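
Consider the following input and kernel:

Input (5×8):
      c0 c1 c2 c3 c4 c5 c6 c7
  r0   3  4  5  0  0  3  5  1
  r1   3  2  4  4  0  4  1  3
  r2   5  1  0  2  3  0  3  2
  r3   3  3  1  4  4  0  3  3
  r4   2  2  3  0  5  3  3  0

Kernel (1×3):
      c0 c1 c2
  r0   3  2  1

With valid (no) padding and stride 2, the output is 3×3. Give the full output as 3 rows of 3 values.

22 15 11
17 7 12
13 14 24

Output[0,0]: The receptive field on the input at this output position is [3 4 5]. Elementwise product with the kernel and sum: 3·3 + 4·2 + 5·1.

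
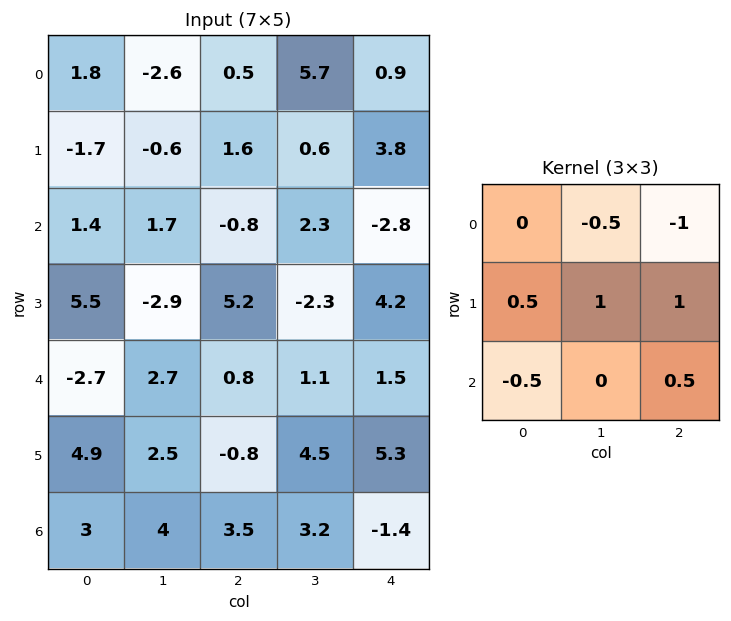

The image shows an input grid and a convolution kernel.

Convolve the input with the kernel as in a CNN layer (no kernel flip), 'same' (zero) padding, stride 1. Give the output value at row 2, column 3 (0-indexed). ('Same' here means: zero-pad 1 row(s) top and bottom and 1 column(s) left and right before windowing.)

The receptive field on the zero-padded input at this output position is [1.6 0.6 3.8 / -0.8 2.3 -2.8 / 5.2 -2.3 4.2]. Elementwise product with the kernel and sum: 0.6·-0.5 + 3.8·-1 + -0.8·0.5 + 2.3·1 + -2.8·1 + 5.2·-0.5 + 4.2·0.5.

-5.5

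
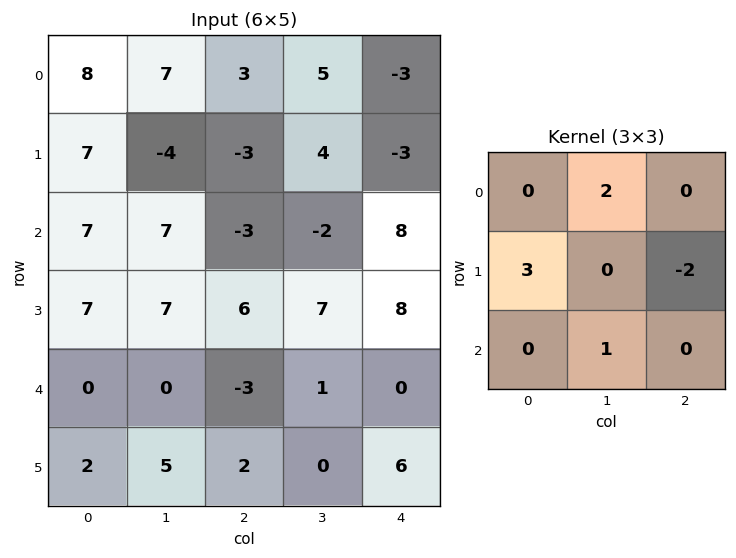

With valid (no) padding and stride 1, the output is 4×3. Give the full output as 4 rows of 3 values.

Output[0,0]: The receptive field on the input at this output position is [8 7 3 / 7 -4 -3 / 7 7 -3]. Elementwise product with the kernel and sum: 7·2 + 7·3 + -3·-2 + 7·1.

48 -17 5
26 25 -10
23 -2 -1
25 12 5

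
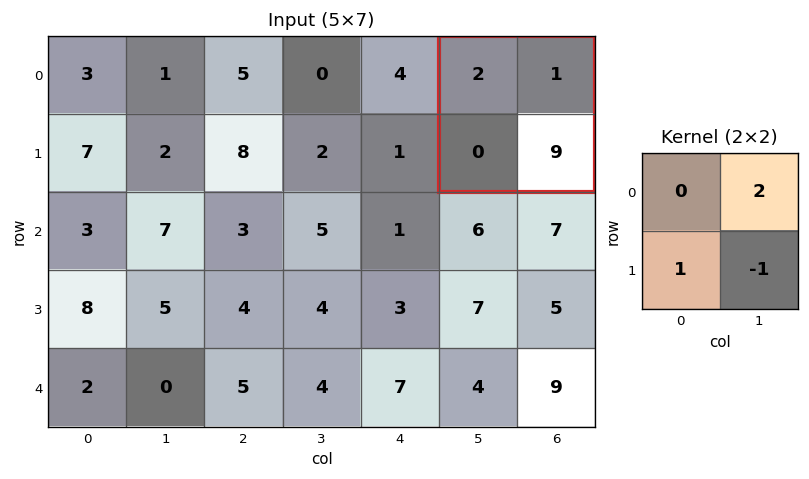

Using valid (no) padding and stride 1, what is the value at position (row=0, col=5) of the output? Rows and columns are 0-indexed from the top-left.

The receptive field on the input at this output position is [2 1 / 0 9]. Elementwise product with the kernel and sum: 1·2 + 0·1 + 9·-1.

-7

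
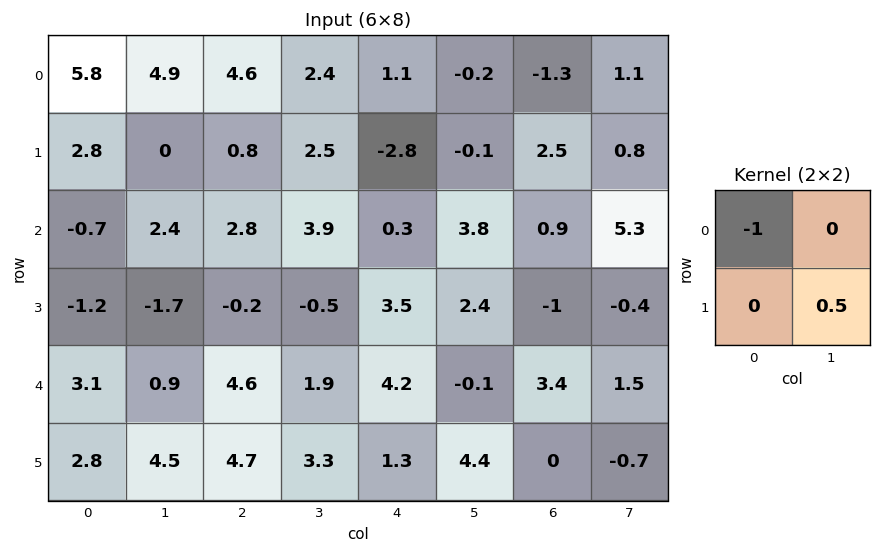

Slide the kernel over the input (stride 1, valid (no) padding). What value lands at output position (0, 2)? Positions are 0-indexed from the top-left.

-3.35

The receptive field on the input at this output position is [4.6 2.4 / 0.8 2.5]. Elementwise product with the kernel and sum: 4.6·-1 + 2.5·0.5.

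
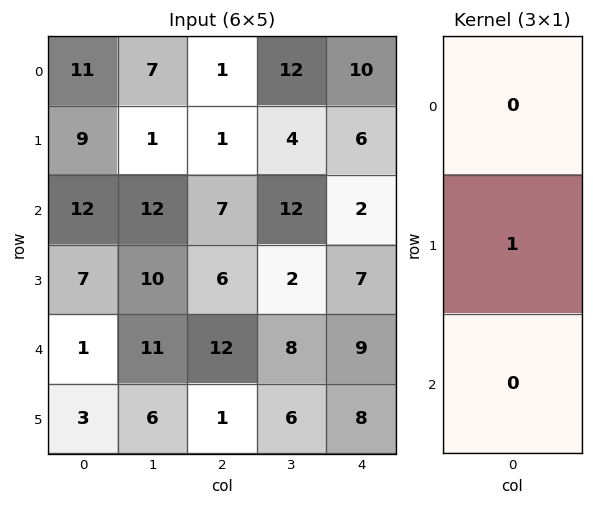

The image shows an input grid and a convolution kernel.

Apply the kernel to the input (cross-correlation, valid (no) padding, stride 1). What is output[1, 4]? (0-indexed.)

The receptive field on the input at this output position is [6 / 2 / 7]. Elementwise product with the kernel and sum: 2·1.

2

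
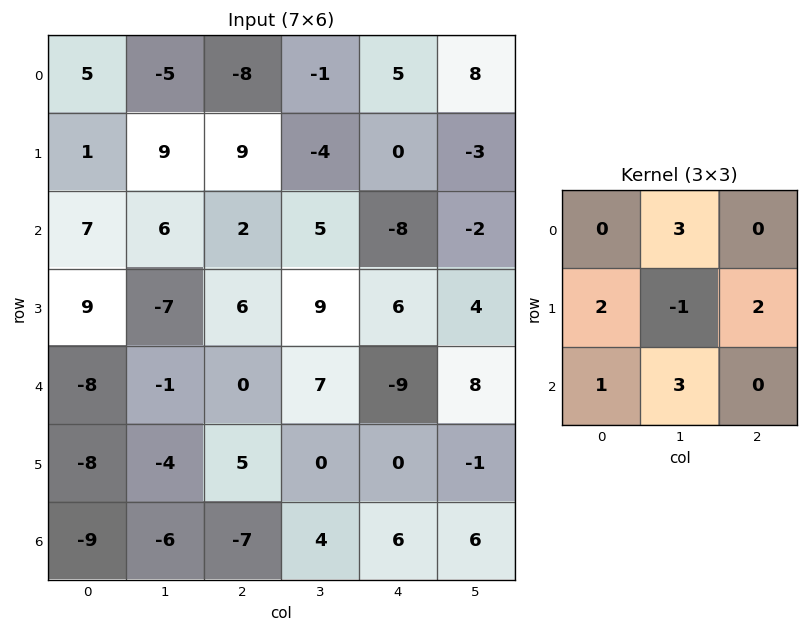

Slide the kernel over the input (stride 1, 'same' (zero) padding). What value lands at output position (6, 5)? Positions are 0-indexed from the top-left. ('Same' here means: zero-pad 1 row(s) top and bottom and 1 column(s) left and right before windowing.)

3

The receptive field on the zero-padded input at this output position is [0 -1 0 / 6 6 0 / 0 0 0]. Elementwise product with the kernel and sum: -1·3 + 6·2 + 6·-1 + 0·2 + 0·1 + 0·3.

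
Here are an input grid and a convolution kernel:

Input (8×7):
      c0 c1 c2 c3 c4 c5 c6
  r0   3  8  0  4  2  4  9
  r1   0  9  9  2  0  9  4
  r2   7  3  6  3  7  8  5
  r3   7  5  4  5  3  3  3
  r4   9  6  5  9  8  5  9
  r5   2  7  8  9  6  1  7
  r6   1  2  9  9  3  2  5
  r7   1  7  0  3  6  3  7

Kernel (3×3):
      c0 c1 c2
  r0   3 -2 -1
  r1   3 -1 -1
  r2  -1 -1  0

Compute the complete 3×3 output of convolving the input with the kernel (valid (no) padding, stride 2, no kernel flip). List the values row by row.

Output[0,0]: The receptive field on the input at this output position is [3 8 0 / 0 9 9 / 7 3 6]. Elementwise product with the kernel and sum: 3·3 + 8·-2 + 0·-1 + 0·3 + 9·-1 + 9·-1 + 7·-1 + 3·-1.

-35 6 -39
6 -5 -10
-2 -20 10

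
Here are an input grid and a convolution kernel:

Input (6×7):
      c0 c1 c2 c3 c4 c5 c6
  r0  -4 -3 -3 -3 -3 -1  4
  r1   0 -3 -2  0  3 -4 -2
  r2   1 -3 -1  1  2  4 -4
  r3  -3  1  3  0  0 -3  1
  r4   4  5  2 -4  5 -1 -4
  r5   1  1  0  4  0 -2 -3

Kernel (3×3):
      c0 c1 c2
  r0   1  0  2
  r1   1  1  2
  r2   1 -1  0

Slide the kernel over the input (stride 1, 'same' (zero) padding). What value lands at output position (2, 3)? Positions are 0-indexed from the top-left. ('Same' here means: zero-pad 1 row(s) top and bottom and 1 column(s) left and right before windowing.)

11

The receptive field on the zero-padded input at this output position is [-2 0 3 / -1 1 2 / 3 0 0]. Elementwise product with the kernel and sum: -2·1 + 3·2 + -1·1 + 1·1 + 2·2 + 3·1 + 0·-1.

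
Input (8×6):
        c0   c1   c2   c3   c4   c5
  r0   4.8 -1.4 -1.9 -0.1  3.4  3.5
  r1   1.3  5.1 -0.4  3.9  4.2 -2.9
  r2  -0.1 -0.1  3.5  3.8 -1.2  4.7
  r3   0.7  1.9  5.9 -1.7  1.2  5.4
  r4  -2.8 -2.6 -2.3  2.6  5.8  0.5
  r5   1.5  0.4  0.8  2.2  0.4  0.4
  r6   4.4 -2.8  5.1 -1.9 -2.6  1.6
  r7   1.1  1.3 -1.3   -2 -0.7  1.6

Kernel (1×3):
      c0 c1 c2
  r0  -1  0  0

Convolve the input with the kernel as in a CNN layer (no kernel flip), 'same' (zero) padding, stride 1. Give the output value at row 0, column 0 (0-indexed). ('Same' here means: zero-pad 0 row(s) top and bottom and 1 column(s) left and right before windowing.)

The receptive field on the zero-padded input at this output position is [0 4.8 -1.4]. Elementwise product with the kernel and sum: 0·-1.

0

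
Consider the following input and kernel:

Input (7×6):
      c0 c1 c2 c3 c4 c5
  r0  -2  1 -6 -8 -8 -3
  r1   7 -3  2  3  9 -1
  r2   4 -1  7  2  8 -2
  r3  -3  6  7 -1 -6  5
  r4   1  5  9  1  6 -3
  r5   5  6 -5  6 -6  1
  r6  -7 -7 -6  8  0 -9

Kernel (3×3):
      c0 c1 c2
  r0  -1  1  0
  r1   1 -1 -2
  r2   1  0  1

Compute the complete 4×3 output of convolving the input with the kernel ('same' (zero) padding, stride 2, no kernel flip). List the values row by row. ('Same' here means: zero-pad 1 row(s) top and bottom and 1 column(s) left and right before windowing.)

Output[0,0]: The receptive field on the zero-padded input at this output position is [0 0 0 / 0 -2 1 / 0 7 -3]. Elementwise product with the kernel and sum: 0·-1 + 0·1 + 0·1 + -2·-1 + 1·-2 + 0·1 + -3·1.
Output[0,1]: The receptive field on the zero-padded input at this output position is [0 0 0 / 1 -6 -8 / -3 2 3]. Elementwise product with the kernel and sum: 0·-1 + 0·1 + 1·1 + -6·-1 + -8·-2 + -3·1 + 3·1.

-3 23 8
11 -2 8
-8 7 3
26 -28 14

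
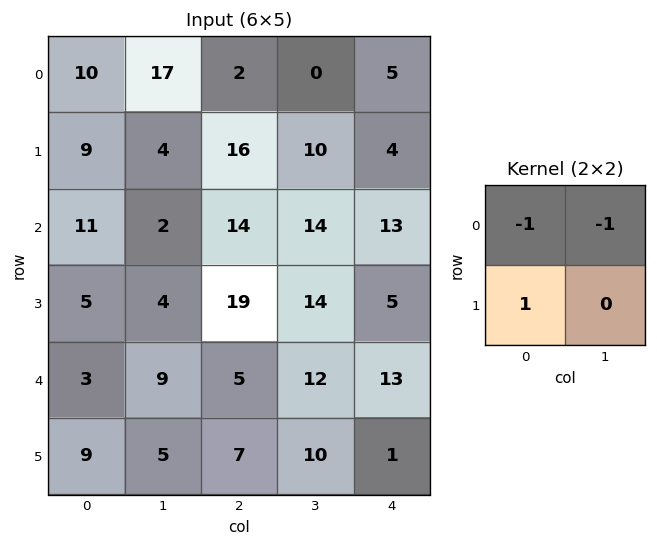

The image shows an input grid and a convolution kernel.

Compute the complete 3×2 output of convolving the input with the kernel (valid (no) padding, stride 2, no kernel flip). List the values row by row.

-18 14
-8 -9
-3 -10

Output[0,0]: The receptive field on the input at this output position is [10 17 / 9 4]. Elementwise product with the kernel and sum: 10·-1 + 17·-1 + 9·1.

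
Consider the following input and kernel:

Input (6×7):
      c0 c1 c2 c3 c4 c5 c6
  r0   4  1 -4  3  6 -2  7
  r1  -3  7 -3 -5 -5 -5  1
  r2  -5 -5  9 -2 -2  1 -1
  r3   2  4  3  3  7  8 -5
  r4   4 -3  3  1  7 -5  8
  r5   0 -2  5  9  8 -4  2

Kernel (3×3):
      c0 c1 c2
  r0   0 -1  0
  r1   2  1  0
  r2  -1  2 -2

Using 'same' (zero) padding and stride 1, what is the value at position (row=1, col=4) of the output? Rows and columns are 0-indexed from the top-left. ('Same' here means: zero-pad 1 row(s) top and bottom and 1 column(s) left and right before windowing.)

-25

The receptive field on the zero-padded input at this output position is [3 6 -2 / -5 -5 -5 / -2 -2 1]. Elementwise product with the kernel and sum: 6·-1 + -5·2 + -5·1 + -2·-1 + -2·2 + 1·-2.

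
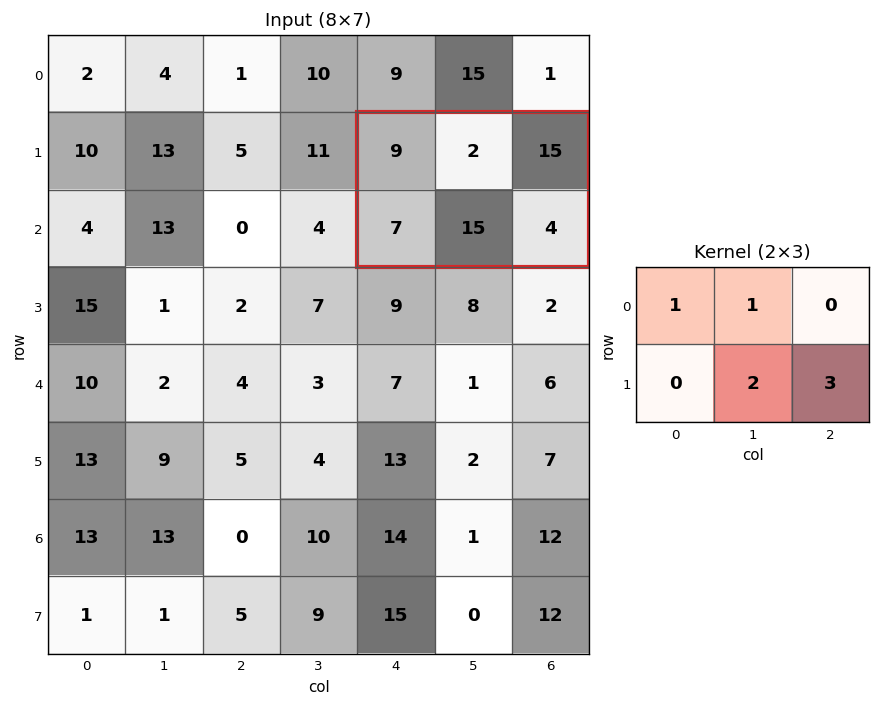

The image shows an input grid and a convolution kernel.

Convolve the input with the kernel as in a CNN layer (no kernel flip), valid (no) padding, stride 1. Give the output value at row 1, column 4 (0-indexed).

The receptive field on the input at this output position is [9 2 15 / 7 15 4]. Elementwise product with the kernel and sum: 9·1 + 2·1 + 15·2 + 4·3.

53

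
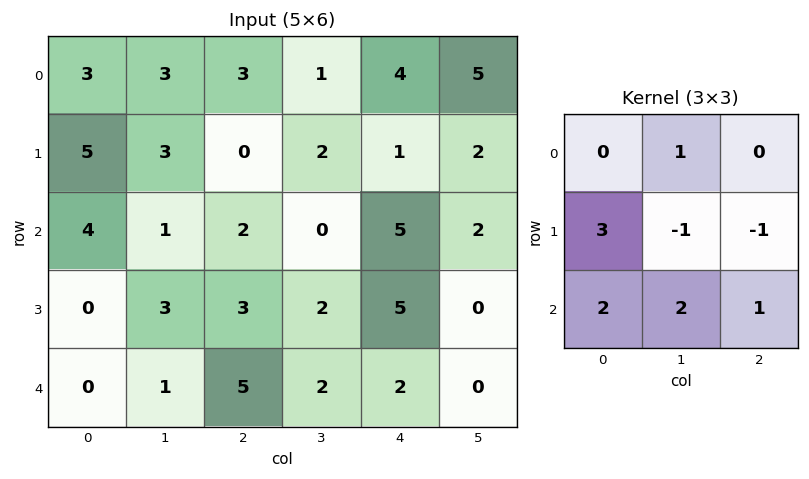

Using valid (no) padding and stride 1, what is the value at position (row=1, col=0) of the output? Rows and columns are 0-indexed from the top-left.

21

The receptive field on the input at this output position is [5 3 0 / 4 1 2 / 0 3 3]. Elementwise product with the kernel and sum: 3·1 + 4·3 + 1·-1 + 2·-1 + 0·2 + 3·2 + 3·1.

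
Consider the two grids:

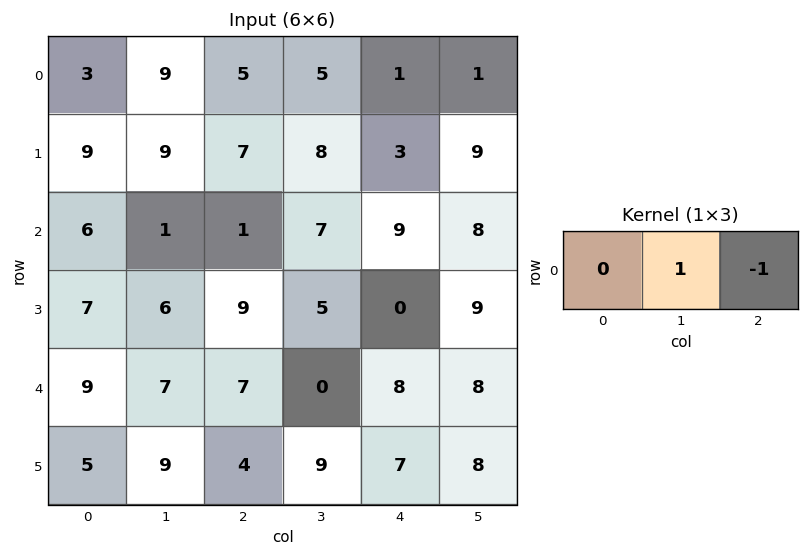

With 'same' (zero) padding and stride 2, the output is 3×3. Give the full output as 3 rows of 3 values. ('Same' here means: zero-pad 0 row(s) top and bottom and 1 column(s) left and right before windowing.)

-6 0 0
5 -6 1
2 7 0

Output[0,0]: The receptive field on the zero-padded input at this output position is [0 3 9]. Elementwise product with the kernel and sum: 3·1 + 9·-1.
Output[0,1]: The receptive field on the zero-padded input at this output position is [9 5 5]. Elementwise product with the kernel and sum: 5·1 + 5·-1.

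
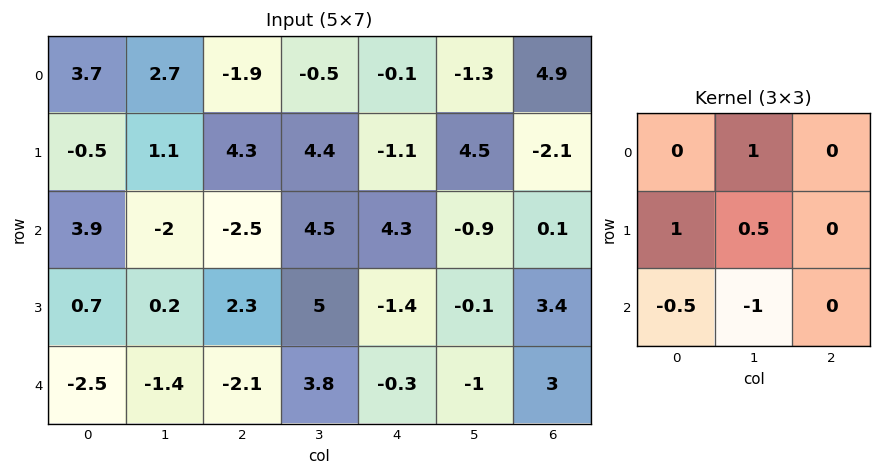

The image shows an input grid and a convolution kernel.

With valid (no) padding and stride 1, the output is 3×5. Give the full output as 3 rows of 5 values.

Output[0,0]: The receptive field on the input at this output position is [3.7 2.7 -1.9 / -0.5 1.1 4.3 / 3.9 -2 -2.5]. Elementwise product with the kernel and sum: 2.7·1 + -0.5·1 + 1.1·0.5 + 3.9·-0.5 + -2·-1.

2.8 4.85 2.75 -2.8 -1.4
3.45 -1.35 -2 4.45 9.15
1.45 1.65 6.55 7 -1.2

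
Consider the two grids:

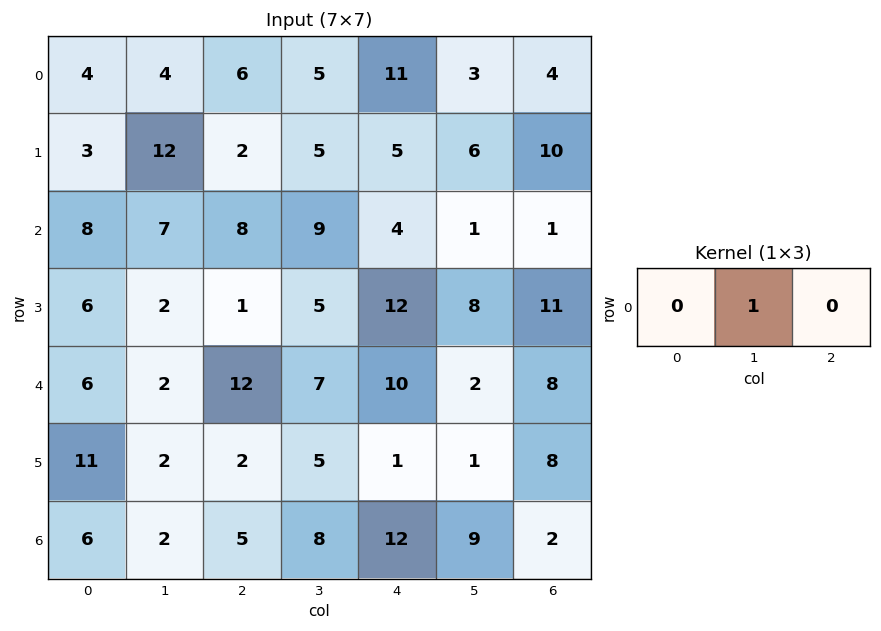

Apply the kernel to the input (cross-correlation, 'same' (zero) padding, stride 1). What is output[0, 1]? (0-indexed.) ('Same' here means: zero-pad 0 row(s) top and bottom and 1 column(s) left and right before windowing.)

4

The receptive field on the zero-padded input at this output position is [4 4 6]. Elementwise product with the kernel and sum: 4·1.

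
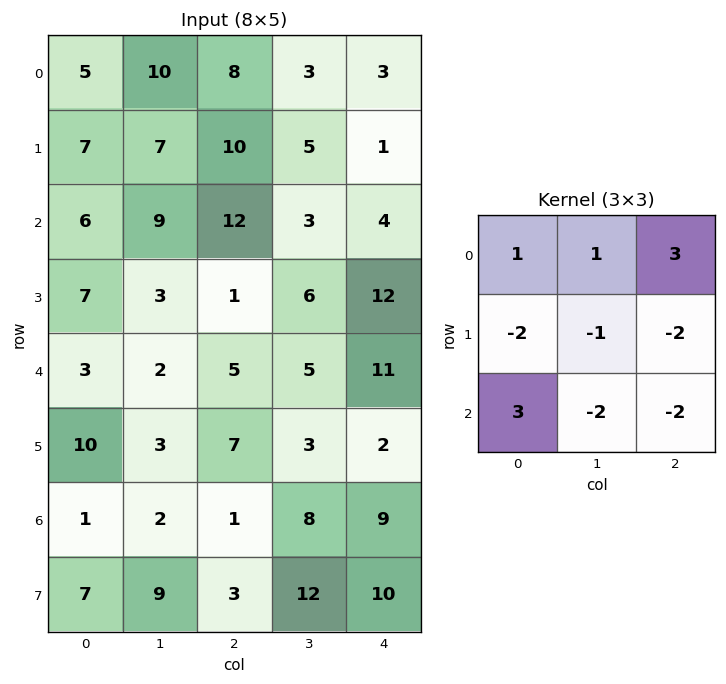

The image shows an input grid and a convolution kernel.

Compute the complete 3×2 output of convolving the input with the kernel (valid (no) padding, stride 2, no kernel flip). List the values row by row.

Output[0,0]: The receptive field on the input at this output position is [5 10 8 / 7 7 10 / 6 9 12]. Elementwise product with the kernel and sum: 5·1 + 10·1 + 8·3 + 7·-2 + 7·-1 + 10·-2 + 6·3 + 9·-2 + 12·-2.
Output[0,1]: The receptive field on the input at this output position is [8 3 3 / 10 5 1 / 12 3 4]. Elementwise product with the kernel and sum: 8·1 + 3·1 + 3·3 + 10·-2 + 5·-1 + 1·-2 + 12·3 + 3·-2 + 4·-2.

-26 15
27 -22
-20 -9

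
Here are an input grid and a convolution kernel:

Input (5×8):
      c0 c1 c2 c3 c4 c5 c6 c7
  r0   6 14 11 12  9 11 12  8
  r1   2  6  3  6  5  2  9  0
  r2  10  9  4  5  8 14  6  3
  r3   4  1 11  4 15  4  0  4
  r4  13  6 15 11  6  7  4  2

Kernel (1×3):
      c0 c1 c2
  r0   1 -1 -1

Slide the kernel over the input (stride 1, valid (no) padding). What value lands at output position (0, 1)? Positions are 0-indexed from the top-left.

-9

The receptive field on the input at this output position is [14 11 12]. Elementwise product with the kernel and sum: 14·1 + 11·-1 + 12·-1.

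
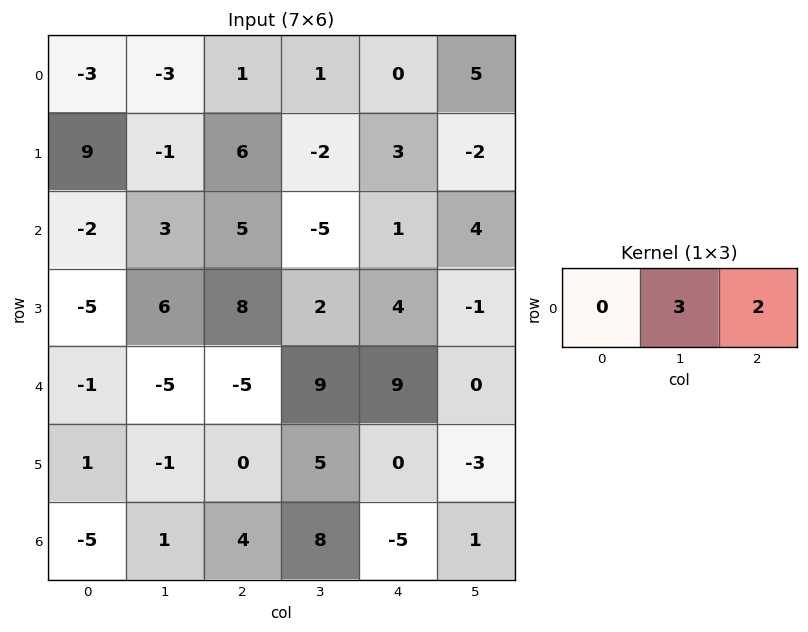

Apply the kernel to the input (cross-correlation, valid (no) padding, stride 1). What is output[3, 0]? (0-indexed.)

The receptive field on the input at this output position is [-5 6 8]. Elementwise product with the kernel and sum: 6·3 + 8·2.

34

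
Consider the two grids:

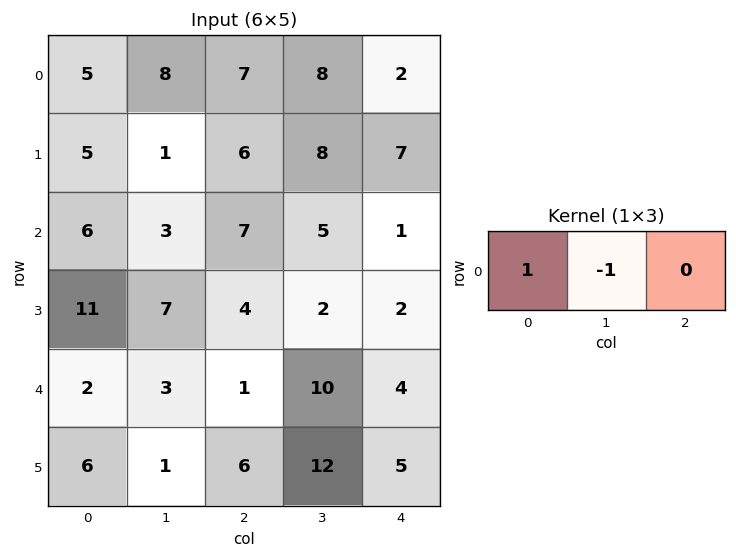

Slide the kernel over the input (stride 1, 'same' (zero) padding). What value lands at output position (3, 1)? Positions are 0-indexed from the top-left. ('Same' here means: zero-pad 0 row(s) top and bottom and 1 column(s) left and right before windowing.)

4

The receptive field on the zero-padded input at this output position is [11 7 4]. Elementwise product with the kernel and sum: 11·1 + 7·-1.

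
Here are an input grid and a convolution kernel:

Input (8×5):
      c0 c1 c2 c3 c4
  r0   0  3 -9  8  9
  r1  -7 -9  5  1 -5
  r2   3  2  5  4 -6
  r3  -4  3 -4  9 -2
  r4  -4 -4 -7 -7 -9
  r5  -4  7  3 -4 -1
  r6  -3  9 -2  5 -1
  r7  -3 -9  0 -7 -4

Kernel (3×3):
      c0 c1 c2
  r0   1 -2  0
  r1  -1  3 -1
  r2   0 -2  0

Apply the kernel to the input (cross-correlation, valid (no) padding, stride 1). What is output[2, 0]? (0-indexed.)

The receptive field on the input at this output position is [3 2 5 / -4 3 -4 / -4 -4 -7]. Elementwise product with the kernel and sum: 3·1 + 2·-2 + -4·-1 + 3·3 + -4·-1 + -4·-2.

24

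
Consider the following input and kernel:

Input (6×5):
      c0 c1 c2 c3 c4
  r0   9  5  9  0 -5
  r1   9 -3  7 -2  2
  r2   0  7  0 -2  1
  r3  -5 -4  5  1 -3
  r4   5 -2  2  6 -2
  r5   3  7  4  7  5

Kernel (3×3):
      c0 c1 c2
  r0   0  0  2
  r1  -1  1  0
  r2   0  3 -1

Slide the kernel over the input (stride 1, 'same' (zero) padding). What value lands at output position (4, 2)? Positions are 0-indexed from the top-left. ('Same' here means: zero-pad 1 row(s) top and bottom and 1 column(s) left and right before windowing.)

The receptive field on the zero-padded input at this output position is [-4 5 1 / -2 2 6 / 7 4 7]. Elementwise product with the kernel and sum: 1·2 + -2·-1 + 2·1 + 4·3 + 7·-1.

11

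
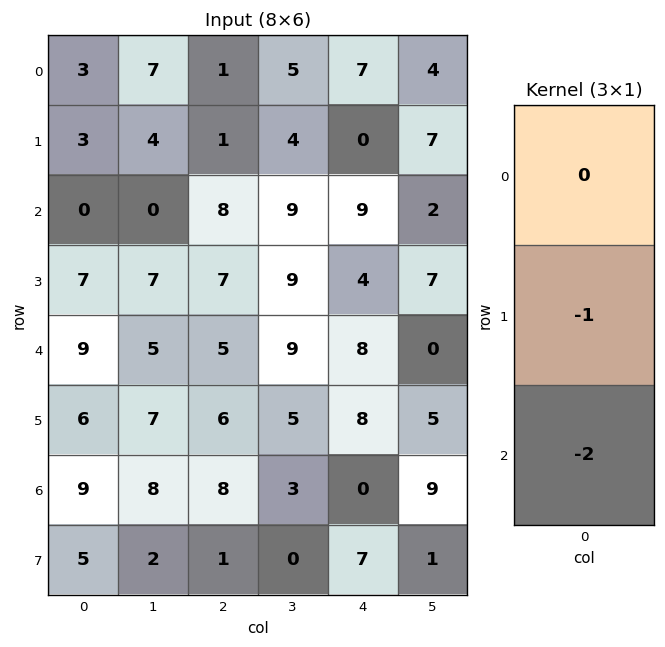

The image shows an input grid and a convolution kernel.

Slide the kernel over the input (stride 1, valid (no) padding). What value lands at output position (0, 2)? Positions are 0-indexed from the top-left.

The receptive field on the input at this output position is [1 / 1 / 8]. Elementwise product with the kernel and sum: 1·-1 + 8·-2.

-17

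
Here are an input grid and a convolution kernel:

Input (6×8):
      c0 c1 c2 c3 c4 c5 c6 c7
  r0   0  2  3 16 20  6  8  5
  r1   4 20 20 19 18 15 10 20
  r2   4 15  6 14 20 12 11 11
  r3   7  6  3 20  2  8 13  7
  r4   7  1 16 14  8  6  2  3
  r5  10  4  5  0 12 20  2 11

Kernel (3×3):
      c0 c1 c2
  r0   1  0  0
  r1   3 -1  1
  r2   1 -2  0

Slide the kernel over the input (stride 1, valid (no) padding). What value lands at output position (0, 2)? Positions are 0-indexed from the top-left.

40

The receptive field on the input at this output position is [3 16 20 / 20 19 18 / 6 14 20]. Elementwise product with the kernel and sum: 3·1 + 20·3 + 19·-1 + 18·1 + 6·1 + 14·-2.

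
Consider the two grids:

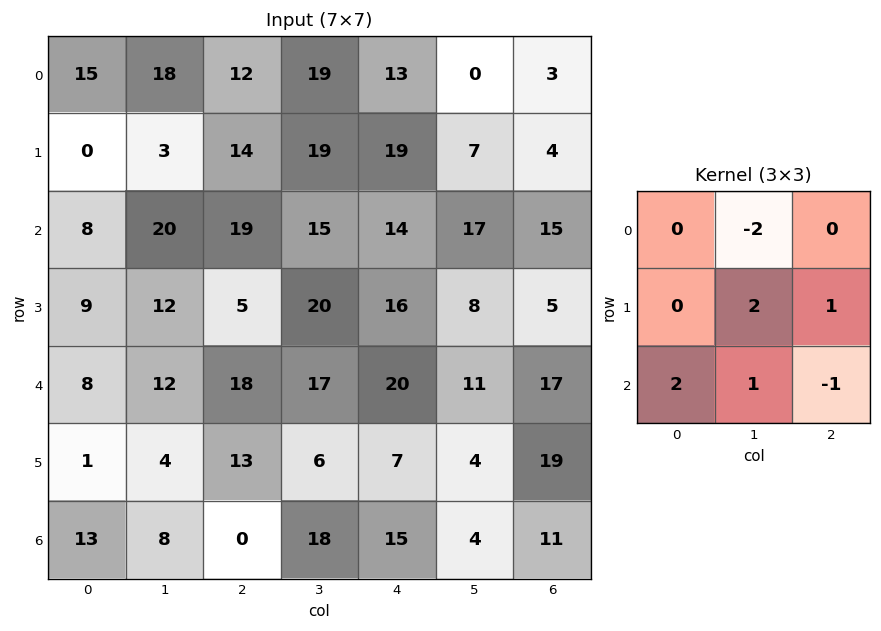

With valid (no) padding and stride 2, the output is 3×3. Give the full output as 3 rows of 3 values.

1 58 48
-1 59 21
31 -12 28

Output[0,0]: The receptive field on the input at this output position is [15 18 12 / 0 3 14 / 8 20 19]. Elementwise product with the kernel and sum: 18·-2 + 3·2 + 14·1 + 8·2 + 20·1 + 19·-1.
Output[0,1]: The receptive field on the input at this output position is [12 19 13 / 14 19 19 / 19 15 14]. Elementwise product with the kernel and sum: 19·-2 + 19·2 + 19·1 + 19·2 + 15·1 + 14·-1.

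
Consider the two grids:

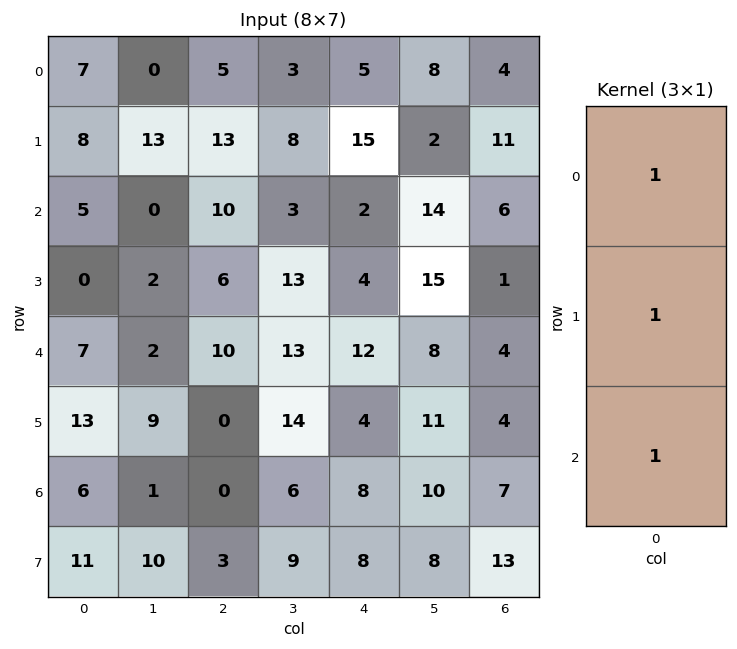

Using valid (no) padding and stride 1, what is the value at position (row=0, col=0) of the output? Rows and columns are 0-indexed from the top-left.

20

The receptive field on the input at this output position is [7 / 8 / 5]. Elementwise product with the kernel and sum: 7·1 + 8·1 + 5·1.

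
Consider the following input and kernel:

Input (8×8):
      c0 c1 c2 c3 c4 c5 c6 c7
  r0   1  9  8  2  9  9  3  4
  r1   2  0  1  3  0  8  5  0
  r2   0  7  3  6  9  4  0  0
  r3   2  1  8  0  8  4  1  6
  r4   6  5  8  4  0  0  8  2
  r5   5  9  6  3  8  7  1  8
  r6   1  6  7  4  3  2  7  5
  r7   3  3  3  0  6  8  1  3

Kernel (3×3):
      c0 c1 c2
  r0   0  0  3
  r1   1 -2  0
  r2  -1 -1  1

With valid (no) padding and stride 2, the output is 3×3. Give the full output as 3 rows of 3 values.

Output[0,0]: The receptive field on the input at this output position is [1 9 8 / 2 0 1 / 0 7 3]. Elementwise product with the kernel and sum: 8·3 + 2·1 + 0·-2 + 0·-1 + 7·-1 + 3·1.

22 22 -20
6 23 8
11 -8 20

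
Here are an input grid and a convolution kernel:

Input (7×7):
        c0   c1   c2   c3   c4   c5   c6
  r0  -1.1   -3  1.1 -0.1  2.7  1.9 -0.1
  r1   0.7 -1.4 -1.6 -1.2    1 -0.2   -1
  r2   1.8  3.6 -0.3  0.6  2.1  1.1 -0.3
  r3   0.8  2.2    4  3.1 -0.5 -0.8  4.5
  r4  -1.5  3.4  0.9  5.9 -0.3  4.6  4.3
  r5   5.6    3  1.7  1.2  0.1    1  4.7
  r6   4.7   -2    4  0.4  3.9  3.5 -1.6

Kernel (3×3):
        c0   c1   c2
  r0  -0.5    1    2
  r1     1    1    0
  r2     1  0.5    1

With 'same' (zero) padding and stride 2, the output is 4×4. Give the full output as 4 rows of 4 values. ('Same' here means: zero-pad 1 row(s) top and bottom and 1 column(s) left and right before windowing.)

-2.15 -5.3 1.7 1.1
2.3 7.3 5.95 1.35
9.5 18.45 4.2 17.15
16.3 4.6 5.8 6.1

Output[0,0]: The receptive field on the zero-padded input at this output position is [0 0 0 / 0 -1.1 -3 / 0 0.7 -1.4]. Elementwise product with the kernel and sum: 0·-0.5 + 0·1 + 0·2 + 0·1 + -1.1·1 + 0·1 + 0.7·0.5 + -1.4·1.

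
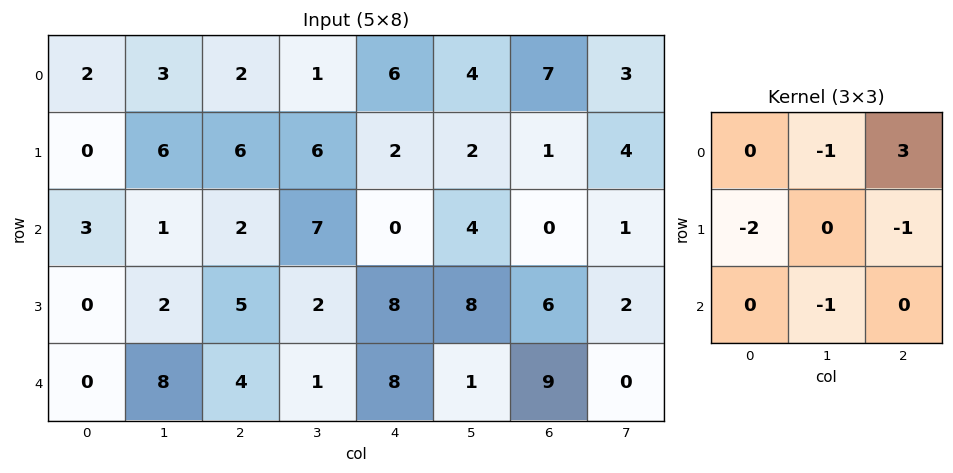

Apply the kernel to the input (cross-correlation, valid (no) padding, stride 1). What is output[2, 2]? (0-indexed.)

The receptive field on the input at this output position is [2 7 0 / 5 2 8 / 4 1 8]. Elementwise product with the kernel and sum: 7·-1 + 0·3 + 5·-2 + 8·-1 + 1·-1.

-26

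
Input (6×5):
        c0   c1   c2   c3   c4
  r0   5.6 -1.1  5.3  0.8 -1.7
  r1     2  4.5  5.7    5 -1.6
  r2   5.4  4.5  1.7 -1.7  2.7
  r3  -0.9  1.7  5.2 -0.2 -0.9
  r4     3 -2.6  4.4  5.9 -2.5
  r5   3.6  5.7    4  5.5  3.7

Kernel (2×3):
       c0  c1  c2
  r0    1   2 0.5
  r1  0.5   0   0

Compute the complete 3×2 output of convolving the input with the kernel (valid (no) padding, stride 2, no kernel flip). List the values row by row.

7.05 8.9
14.8 2.25
1.8 16.95

Output[0,0]: The receptive field on the input at this output position is [5.6 -1.1 5.3 / 2 4.5 5.7]. Elementwise product with the kernel and sum: 5.6·1 + -1.1·2 + 5.3·0.5 + 2·0.5.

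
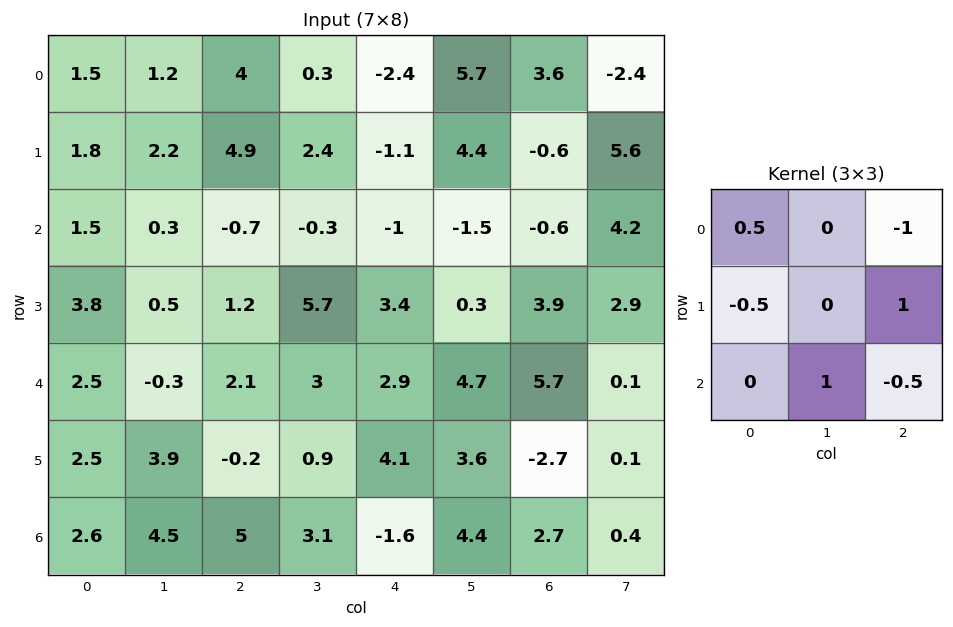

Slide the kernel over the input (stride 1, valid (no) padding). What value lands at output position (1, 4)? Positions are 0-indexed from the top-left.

The receptive field on the input at this output position is [-1.1 4.4 -0.6 / -1 -1.5 -0.6 / 3.4 0.3 3.9]. Elementwise product with the kernel and sum: -1.1·0.5 + -0.6·-1 + -1·-0.5 + -0.6·1 + 0.3·1 + 3.9·-0.5.

-1.7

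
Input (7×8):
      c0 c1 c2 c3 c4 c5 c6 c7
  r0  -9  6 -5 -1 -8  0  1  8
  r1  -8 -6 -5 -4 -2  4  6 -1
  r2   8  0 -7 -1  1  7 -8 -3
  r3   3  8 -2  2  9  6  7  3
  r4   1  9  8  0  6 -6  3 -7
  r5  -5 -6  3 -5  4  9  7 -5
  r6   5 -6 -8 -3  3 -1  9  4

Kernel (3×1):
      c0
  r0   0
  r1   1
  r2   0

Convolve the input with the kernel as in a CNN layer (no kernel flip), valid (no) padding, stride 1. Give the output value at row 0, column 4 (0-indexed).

-2

The receptive field on the input at this output position is [-8 / -2 / 1]. Elementwise product with the kernel and sum: -2·1.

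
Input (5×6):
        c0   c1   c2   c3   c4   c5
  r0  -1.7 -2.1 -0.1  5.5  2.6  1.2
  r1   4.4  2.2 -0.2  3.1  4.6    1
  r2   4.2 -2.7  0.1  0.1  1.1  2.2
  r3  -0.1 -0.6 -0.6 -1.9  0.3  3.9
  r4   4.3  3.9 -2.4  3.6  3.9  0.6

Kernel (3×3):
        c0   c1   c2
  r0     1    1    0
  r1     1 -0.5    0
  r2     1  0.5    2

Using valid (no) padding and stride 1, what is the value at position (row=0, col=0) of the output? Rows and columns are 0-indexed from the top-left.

2.55

The receptive field on the input at this output position is [-1.7 -2.1 -0.1 / 4.4 2.2 -0.2 / 4.2 -2.7 0.1]. Elementwise product with the kernel and sum: -1.7·1 + -2.1·1 + 4.4·1 + 2.2·-0.5 + 4.2·1 + -2.7·0.5 + 0.1·2.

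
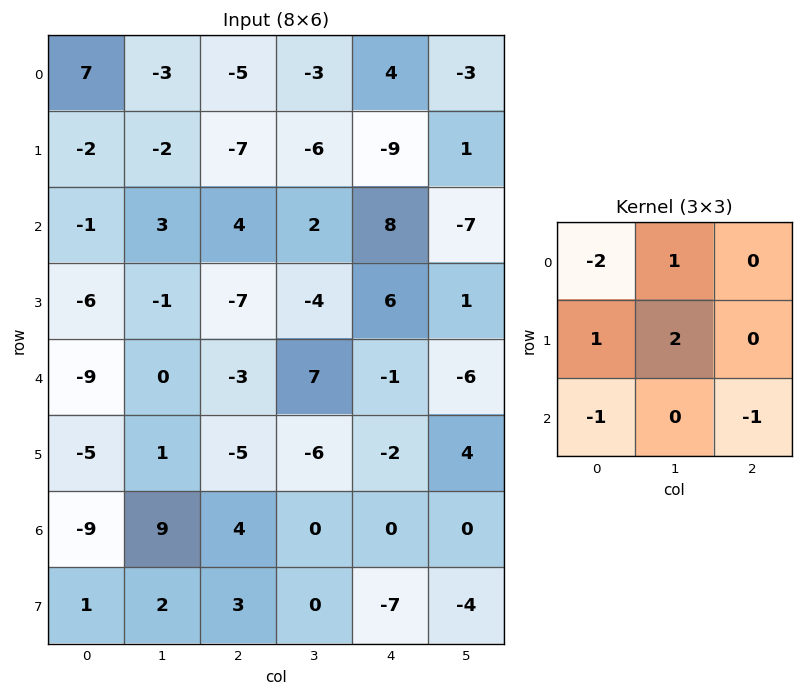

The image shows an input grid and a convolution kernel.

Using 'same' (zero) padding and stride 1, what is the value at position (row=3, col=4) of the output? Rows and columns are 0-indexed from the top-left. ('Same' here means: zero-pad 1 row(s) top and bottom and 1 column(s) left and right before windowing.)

11

The receptive field on the zero-padded input at this output position is [2 8 -7 / -4 6 1 / 7 -1 -6]. Elementwise product with the kernel and sum: 2·-2 + 8·1 + -4·1 + 6·2 + 7·-1 + -6·-1.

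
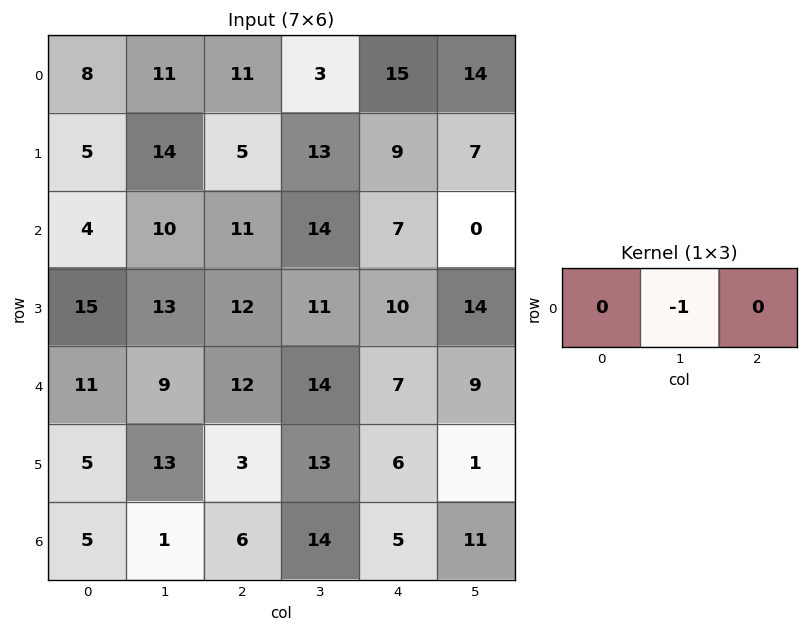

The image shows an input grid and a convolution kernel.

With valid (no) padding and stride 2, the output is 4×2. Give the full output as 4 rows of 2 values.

Output[0,0]: The receptive field on the input at this output position is [8 11 11]. Elementwise product with the kernel and sum: 11·-1.
Output[0,1]: The receptive field on the input at this output position is [11 3 15]. Elementwise product with the kernel and sum: 3·-1.

-11 -3
-10 -14
-9 -14
-1 -14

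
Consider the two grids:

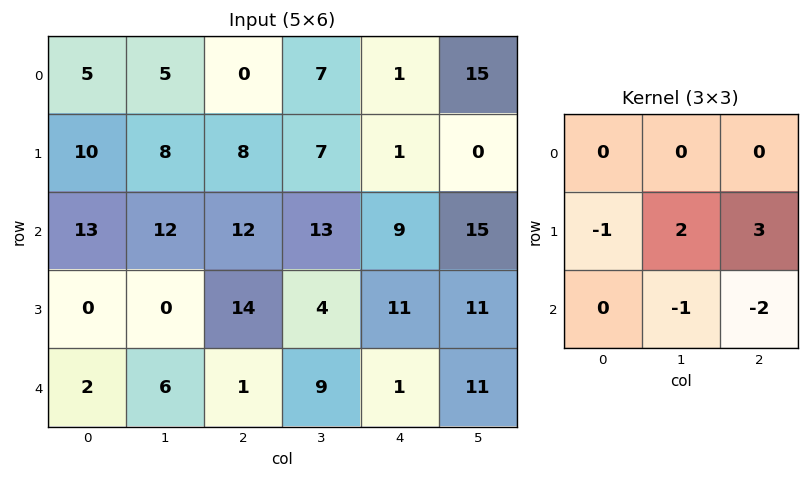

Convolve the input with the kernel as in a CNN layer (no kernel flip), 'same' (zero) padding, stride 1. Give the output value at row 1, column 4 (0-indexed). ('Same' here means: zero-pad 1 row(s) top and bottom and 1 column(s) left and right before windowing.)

The receptive field on the zero-padded input at this output position is [7 1 15 / 7 1 0 / 13 9 15]. Elementwise product with the kernel and sum: 7·-1 + 1·2 + 0·3 + 9·-1 + 15·-2.

-44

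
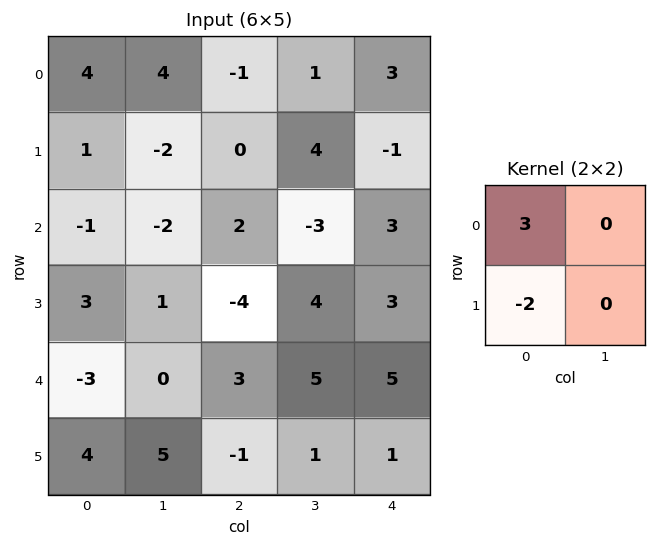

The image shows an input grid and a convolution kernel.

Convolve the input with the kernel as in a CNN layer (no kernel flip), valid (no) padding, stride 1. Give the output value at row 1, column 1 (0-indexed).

The receptive field on the input at this output position is [-2 0 / -2 2]. Elementwise product with the kernel and sum: -2·3 + -2·-2.

-2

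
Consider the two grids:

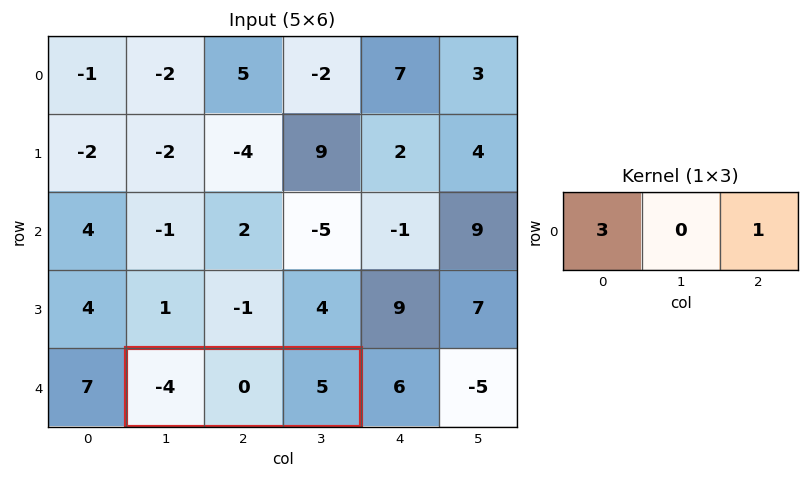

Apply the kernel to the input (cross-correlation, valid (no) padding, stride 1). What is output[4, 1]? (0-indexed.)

-7

The receptive field on the input at this output position is [-4 0 5]. Elementwise product with the kernel and sum: -4·3 + 5·1.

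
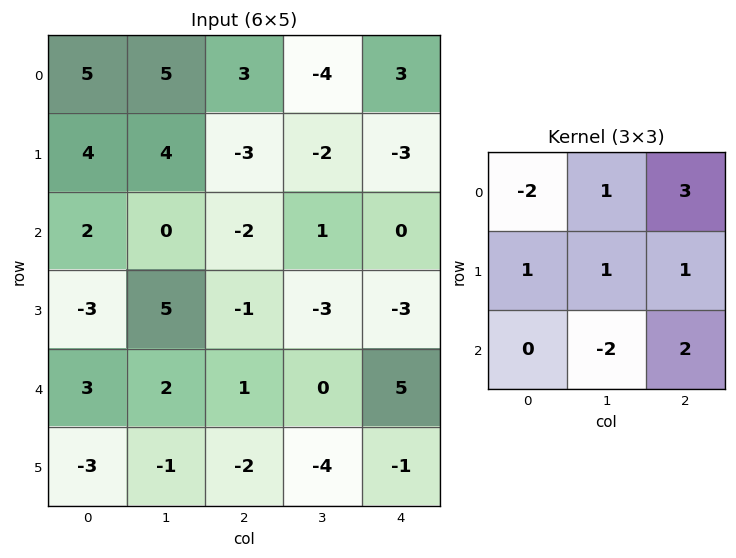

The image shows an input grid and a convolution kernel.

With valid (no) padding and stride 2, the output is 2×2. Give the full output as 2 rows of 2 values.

5 -11
-11 8

Output[0,0]: The receptive field on the input at this output position is [5 5 3 / 4 4 -3 / 2 0 -2]. Elementwise product with the kernel and sum: 5·-2 + 5·1 + 3·3 + 4·1 + 4·1 + -3·1 + 0·-2 + -2·2.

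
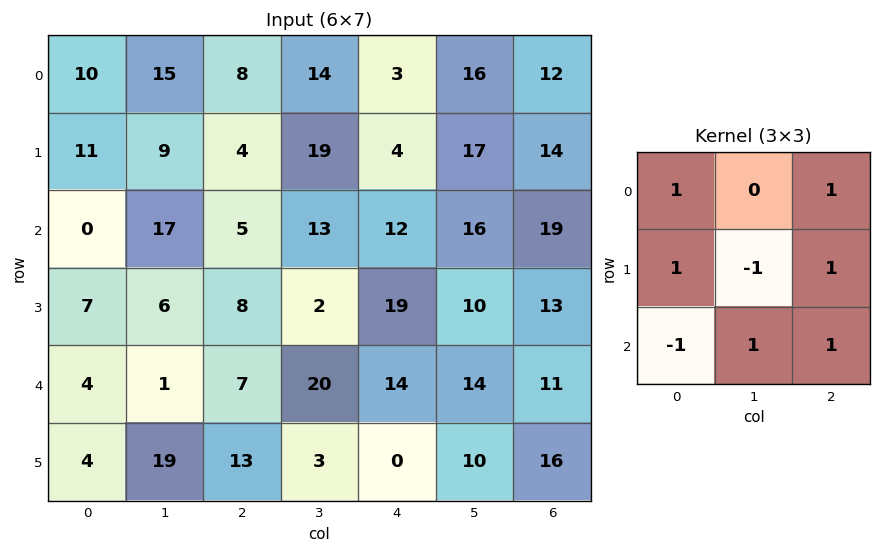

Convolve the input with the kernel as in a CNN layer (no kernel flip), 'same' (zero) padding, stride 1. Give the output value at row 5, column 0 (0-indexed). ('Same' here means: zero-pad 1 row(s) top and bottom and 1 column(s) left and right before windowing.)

The receptive field on the zero-padded input at this output position is [0 4 1 / 0 4 19 / 0 0 0]. Elementwise product with the kernel and sum: 0·1 + 1·1 + 0·1 + 4·-1 + 19·1 + 0·-1 + 0·1 + 0·1.

16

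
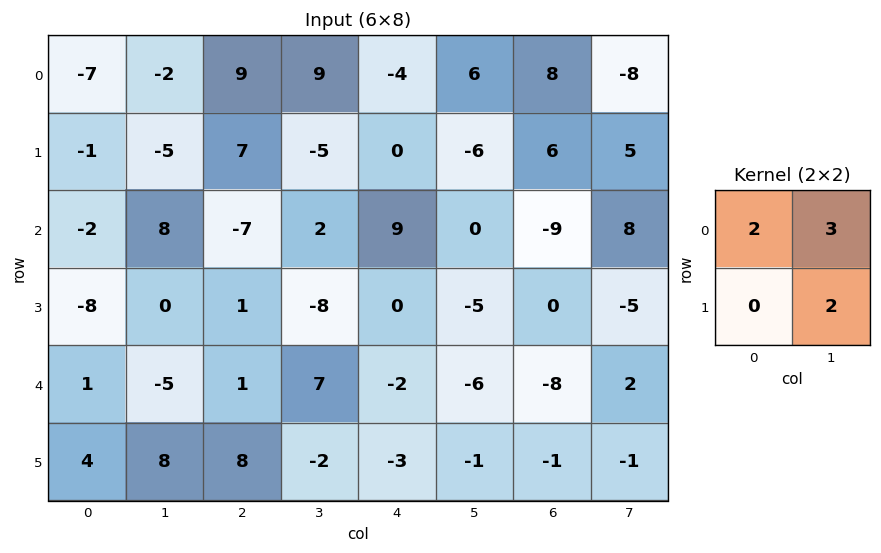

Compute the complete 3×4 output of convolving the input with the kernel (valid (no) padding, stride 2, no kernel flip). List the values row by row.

-30 35 -2 2
20 -24 8 -4
3 19 -24 -12

Output[0,0]: The receptive field on the input at this output position is [-7 -2 / -1 -5]. Elementwise product with the kernel and sum: -7·2 + -2·3 + -5·2.
Output[0,1]: The receptive field on the input at this output position is [9 9 / 7 -5]. Elementwise product with the kernel and sum: 9·2 + 9·3 + -5·2.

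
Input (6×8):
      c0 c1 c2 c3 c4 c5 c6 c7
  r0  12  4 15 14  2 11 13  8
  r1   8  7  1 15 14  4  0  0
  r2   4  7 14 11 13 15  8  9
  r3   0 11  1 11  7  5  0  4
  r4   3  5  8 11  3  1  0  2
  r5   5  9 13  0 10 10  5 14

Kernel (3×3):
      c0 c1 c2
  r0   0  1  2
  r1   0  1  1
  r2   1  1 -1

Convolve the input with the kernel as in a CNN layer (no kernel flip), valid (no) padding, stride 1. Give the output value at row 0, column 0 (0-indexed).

39

The receptive field on the input at this output position is [12 4 15 / 8 7 1 / 4 7 14]. Elementwise product with the kernel and sum: 4·1 + 15·2 + 7·1 + 1·1 + 4·1 + 7·1 + 14·-1.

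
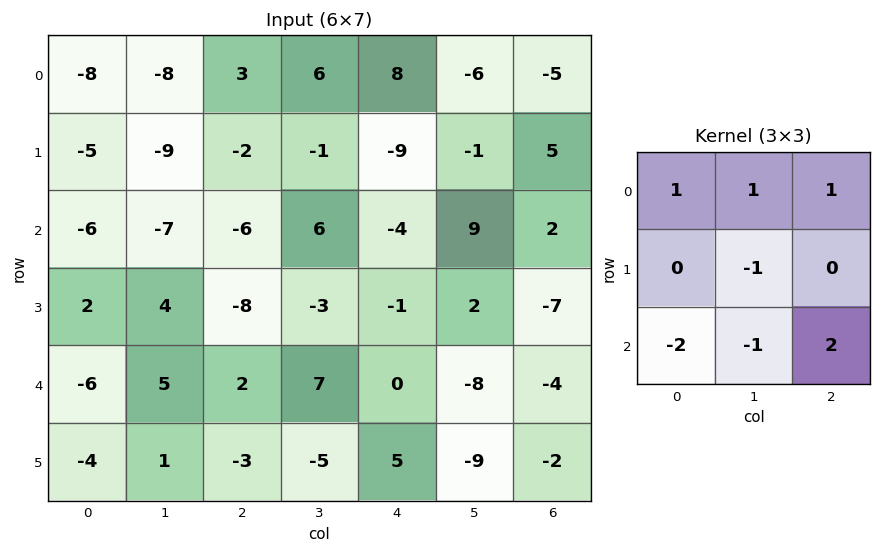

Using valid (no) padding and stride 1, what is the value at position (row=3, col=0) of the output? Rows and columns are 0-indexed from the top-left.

The receptive field on the input at this output position is [2 4 -8 / -6 5 2 / -4 1 -3]. Elementwise product with the kernel and sum: 2·1 + 4·1 + -8·1 + 5·-1 + -4·-2 + 1·-1 + -3·2.

-6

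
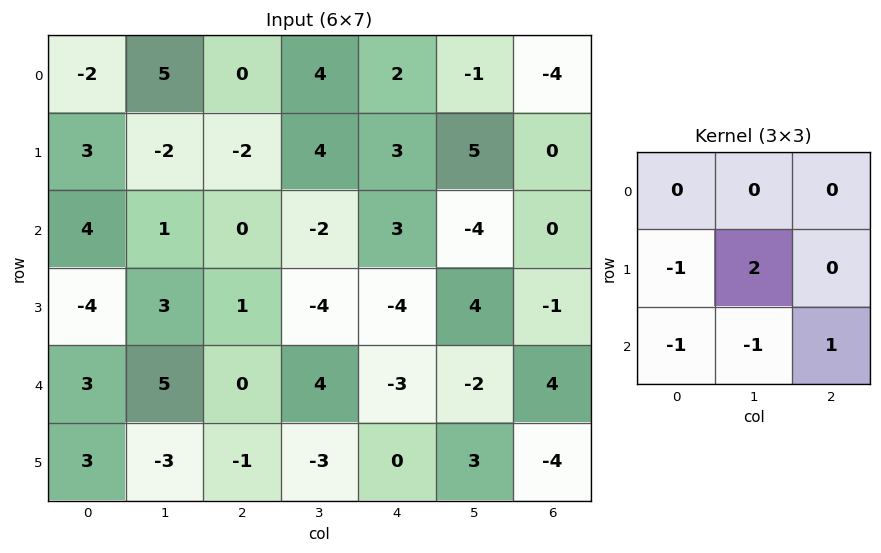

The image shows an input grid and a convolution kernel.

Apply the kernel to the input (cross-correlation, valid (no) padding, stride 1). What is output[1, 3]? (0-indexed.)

The receptive field on the input at this output position is [4 3 5 / -2 3 -4 / -4 -4 4]. Elementwise product with the kernel and sum: -2·-1 + 3·2 + -4·-1 + -4·-1 + 4·1.

20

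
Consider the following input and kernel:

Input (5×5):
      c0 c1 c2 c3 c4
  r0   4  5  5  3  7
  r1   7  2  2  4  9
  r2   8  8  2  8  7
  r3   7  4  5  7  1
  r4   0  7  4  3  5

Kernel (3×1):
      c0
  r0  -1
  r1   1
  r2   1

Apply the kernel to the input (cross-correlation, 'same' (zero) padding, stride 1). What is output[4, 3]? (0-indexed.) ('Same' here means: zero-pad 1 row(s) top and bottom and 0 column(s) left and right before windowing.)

The receptive field on the zero-padded input at this output position is [7 / 3 / 0]. Elementwise product with the kernel and sum: 7·-1 + 3·1 + 0·1.

-4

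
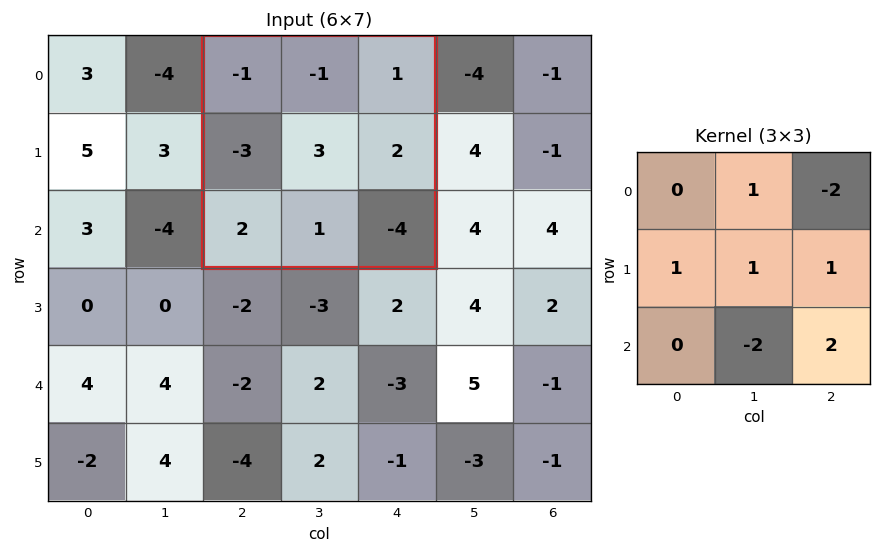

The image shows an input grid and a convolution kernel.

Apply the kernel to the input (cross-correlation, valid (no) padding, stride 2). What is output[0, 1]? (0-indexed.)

The receptive field on the input at this output position is [-1 -1 1 / -3 3 2 / 2 1 -4]. Elementwise product with the kernel and sum: -1·1 + 1·-2 + -3·1 + 3·1 + 2·1 + 1·-2 + -4·2.

-11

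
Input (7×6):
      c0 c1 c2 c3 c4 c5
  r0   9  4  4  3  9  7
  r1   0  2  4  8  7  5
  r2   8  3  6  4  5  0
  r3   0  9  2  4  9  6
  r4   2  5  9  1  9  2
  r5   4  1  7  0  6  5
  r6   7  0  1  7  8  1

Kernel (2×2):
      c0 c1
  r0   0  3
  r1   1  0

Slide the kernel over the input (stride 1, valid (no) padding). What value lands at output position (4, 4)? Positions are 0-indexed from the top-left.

The receptive field on the input at this output position is [9 2 / 6 5]. Elementwise product with the kernel and sum: 2·3 + 6·1.

12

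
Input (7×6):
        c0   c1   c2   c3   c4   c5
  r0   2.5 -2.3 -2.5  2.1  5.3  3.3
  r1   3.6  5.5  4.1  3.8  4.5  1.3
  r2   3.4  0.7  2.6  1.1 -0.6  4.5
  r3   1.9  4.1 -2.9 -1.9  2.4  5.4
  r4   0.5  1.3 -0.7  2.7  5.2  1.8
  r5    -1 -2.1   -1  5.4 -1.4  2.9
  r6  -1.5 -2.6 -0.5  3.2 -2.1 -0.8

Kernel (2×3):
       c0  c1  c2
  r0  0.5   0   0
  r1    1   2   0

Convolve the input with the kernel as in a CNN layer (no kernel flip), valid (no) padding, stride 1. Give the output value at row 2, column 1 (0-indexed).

-1.35

The receptive field on the input at this output position is [0.7 2.6 1.1 / 4.1 -2.9 -1.9]. Elementwise product with the kernel and sum: 0.7·0.5 + 4.1·1 + -2.9·2.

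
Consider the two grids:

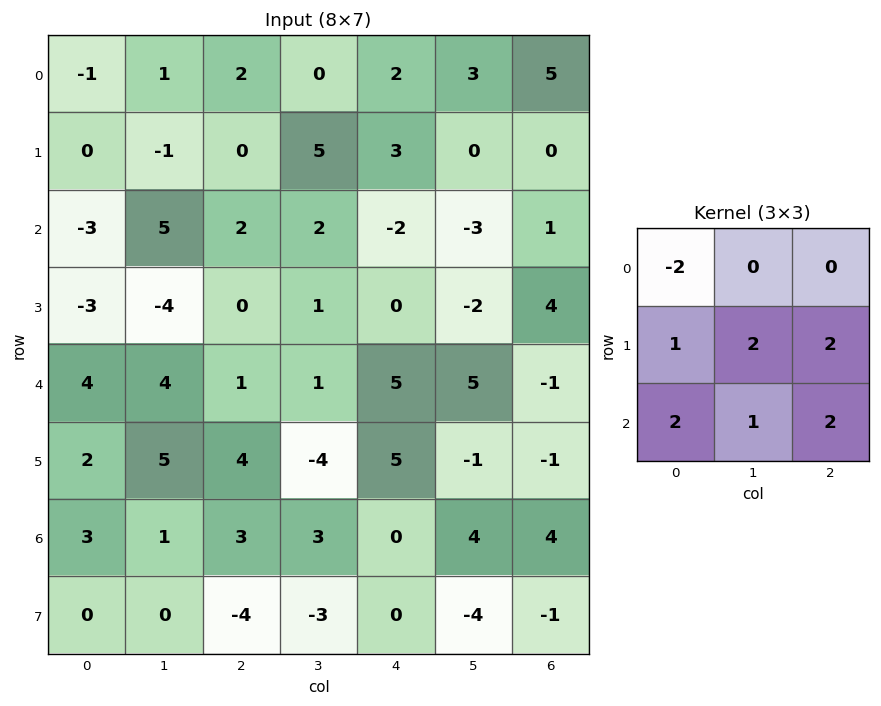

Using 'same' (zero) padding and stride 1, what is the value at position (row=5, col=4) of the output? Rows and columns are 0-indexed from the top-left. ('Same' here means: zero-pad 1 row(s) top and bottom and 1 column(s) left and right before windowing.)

16

The receptive field on the zero-padded input at this output position is [1 5 5 / -4 5 -1 / 3 0 4]. Elementwise product with the kernel and sum: 1·-2 + -4·1 + 5·2 + -1·2 + 3·2 + 0·1 + 4·2.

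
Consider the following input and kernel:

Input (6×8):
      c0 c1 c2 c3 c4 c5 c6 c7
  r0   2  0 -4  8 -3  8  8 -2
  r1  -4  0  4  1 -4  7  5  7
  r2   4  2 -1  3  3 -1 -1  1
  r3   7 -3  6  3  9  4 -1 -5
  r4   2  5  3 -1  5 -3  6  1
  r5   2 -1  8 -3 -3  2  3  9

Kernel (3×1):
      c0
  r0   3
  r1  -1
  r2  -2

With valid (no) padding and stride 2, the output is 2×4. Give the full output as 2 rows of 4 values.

2 -14 -11 21
1 -15 -10 -14

Output[0,0]: The receptive field on the input at this output position is [2 / -4 / 4]. Elementwise product with the kernel and sum: 2·3 + -4·-1 + 4·-2.
Output[0,1]: The receptive field on the input at this output position is [-4 / 4 / -1]. Elementwise product with the kernel and sum: -4·3 + 4·-1 + -1·-2.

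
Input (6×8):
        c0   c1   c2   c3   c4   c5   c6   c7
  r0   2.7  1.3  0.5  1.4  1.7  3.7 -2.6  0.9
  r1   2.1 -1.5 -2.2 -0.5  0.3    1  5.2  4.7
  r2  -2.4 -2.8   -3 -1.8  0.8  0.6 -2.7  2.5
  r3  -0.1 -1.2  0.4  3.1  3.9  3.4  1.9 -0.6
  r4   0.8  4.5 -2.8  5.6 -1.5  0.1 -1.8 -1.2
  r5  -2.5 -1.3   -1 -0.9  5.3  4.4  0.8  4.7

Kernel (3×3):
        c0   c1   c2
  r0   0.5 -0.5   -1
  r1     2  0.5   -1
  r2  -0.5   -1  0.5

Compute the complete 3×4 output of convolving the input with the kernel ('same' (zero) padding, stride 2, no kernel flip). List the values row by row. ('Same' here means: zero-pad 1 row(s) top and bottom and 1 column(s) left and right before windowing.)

Output[0,0]: The receptive field on the zero-padded input at this output position is [0 0 0 / 0 2.7 1.3 / 0 2.1 -1.5]. Elementwise product with the kernel and sum: 0·0.5 + 0·-0.5 + 0·-1 + 0·2 + 2.7·0.5 + 1.3·-1 + 0·-0.5 + 2.1·-1 + -1.5·0.5.
Output[0,1]: The receptive field on the zero-padded input at this output position is [0 0 0 / 1.3 0.5 1.4 / -1.5 -2.2 -0.5]. Elementwise product with the kernel and sum: 0·0.5 + 0·-0.5 + 0·-1 + 1.3·2 + 0.5·0.5 + 1.4·-1 + -1.5·-0.5 + -2.2·-1 + -0.5·0.5.

-2.8 4.15 0.4 1.85
1.55 -2.7 -8.95 -13.35
-1 -0.7 3.9 1.2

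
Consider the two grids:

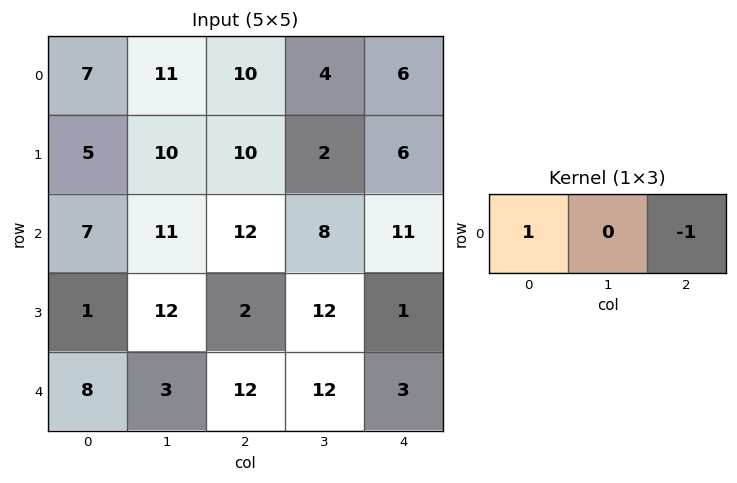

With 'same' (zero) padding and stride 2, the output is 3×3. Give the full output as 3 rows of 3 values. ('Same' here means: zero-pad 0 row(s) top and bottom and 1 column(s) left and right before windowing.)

Output[0,0]: The receptive field on the zero-padded input at this output position is [0 7 11]. Elementwise product with the kernel and sum: 0·1 + 11·-1.

-11 7 4
-11 3 8
-3 -9 12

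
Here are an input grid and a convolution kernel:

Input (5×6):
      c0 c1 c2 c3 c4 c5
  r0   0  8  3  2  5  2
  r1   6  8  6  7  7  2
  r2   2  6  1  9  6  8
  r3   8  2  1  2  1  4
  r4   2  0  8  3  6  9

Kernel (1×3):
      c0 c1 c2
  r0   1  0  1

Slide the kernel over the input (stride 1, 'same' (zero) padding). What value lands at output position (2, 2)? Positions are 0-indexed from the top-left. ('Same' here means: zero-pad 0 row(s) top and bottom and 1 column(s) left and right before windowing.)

The receptive field on the zero-padded input at this output position is [6 1 9]. Elementwise product with the kernel and sum: 6·1 + 9·1.

15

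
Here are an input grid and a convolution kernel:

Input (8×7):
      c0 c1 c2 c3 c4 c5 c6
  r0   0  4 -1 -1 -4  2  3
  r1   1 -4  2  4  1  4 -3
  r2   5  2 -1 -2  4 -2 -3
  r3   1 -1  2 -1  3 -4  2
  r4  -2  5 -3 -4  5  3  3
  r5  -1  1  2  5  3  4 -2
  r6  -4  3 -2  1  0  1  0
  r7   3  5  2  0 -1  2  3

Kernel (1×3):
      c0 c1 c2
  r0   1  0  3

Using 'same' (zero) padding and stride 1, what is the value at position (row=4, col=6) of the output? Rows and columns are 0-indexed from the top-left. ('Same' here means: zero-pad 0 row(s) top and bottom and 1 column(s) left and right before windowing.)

3

The receptive field on the zero-padded input at this output position is [3 3 0]. Elementwise product with the kernel and sum: 3·1 + 0·3.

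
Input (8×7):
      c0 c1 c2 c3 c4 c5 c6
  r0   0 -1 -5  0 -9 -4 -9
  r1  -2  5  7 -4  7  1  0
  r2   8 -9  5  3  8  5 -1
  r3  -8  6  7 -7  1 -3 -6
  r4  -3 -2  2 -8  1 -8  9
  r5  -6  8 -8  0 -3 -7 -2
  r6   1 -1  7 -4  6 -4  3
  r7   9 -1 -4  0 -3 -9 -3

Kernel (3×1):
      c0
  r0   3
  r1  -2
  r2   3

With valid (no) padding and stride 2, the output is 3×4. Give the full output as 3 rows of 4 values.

Output[0,0]: The receptive field on the input at this output position is [0 / -2 / 8]. Elementwise product with the kernel and sum: 0·3 + -2·-2 + 8·3.

28 -14 -17 -30
31 7 25 36
6 43 27 40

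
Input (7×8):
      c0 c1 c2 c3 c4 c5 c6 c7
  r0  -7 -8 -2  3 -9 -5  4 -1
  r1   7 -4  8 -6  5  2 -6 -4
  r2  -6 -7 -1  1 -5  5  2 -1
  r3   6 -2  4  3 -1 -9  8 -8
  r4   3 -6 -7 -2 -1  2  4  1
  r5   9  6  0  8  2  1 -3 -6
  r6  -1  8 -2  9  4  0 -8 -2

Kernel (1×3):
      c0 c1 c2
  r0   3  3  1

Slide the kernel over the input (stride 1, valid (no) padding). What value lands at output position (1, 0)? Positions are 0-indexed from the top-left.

The receptive field on the input at this output position is [7 -4 8]. Elementwise product with the kernel and sum: 7·3 + -4·3 + 8·1.

17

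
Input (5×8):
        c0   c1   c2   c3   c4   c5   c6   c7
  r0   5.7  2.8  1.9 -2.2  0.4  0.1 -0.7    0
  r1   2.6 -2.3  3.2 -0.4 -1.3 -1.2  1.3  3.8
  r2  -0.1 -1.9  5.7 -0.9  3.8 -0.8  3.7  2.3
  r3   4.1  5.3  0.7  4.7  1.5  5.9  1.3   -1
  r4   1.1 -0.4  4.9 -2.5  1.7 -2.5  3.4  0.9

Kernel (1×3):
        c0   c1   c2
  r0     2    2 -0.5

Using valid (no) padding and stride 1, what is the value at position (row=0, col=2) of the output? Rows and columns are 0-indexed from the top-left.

-0.8

The receptive field on the input at this output position is [1.9 -2.2 0.4]. Elementwise product with the kernel and sum: 1.9·2 + -2.2·2 + 0.4·-0.5.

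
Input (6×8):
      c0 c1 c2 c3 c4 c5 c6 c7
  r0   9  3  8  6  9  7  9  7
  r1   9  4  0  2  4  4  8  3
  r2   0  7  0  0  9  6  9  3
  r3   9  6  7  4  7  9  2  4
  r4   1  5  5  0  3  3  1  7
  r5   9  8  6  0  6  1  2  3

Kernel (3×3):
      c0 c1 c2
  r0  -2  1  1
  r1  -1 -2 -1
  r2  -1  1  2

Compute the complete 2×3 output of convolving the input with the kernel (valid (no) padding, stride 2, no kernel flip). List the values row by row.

-17 9 -7
-7 -12 -28

Output[0,0]: The receptive field on the input at this output position is [9 3 8 / 9 4 0 / 0 7 0]. Elementwise product with the kernel and sum: 9·-2 + 3·1 + 8·1 + 9·-1 + 4·-2 + 0·-1 + 0·-1 + 7·1 + 0·2.
Output[0,1]: The receptive field on the input at this output position is [8 6 9 / 0 2 4 / 0 0 9]. Elementwise product with the kernel and sum: 8·-2 + 6·1 + 9·1 + 0·-1 + 2·-2 + 4·-1 + 0·-1 + 0·1 + 9·2.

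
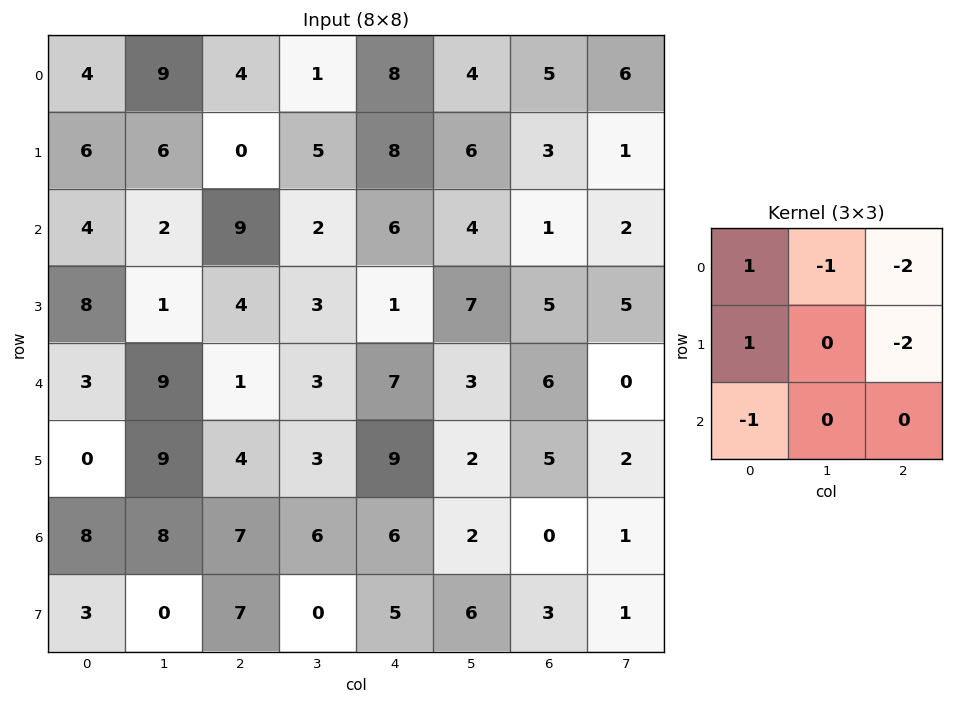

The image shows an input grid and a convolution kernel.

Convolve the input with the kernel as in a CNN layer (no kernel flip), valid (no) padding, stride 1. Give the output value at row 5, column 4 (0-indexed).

The receptive field on the input at this output position is [9 2 5 / 6 2 0 / 5 6 3]. Elementwise product with the kernel and sum: 9·1 + 2·-1 + 5·-2 + 6·1 + 0·-2 + 5·-1.

-2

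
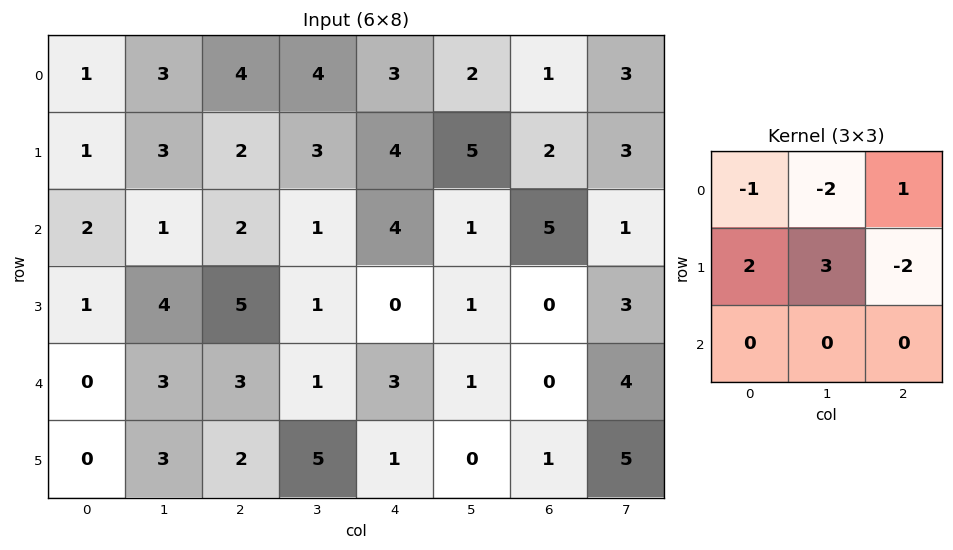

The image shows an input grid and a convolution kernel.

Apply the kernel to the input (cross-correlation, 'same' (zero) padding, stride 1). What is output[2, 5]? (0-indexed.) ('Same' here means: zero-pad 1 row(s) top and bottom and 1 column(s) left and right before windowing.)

The receptive field on the zero-padded input at this output position is [4 5 2 / 4 1 5 / 0 1 0]. Elementwise product with the kernel and sum: 4·-1 + 5·-2 + 2·1 + 4·2 + 1·3 + 5·-2.

-11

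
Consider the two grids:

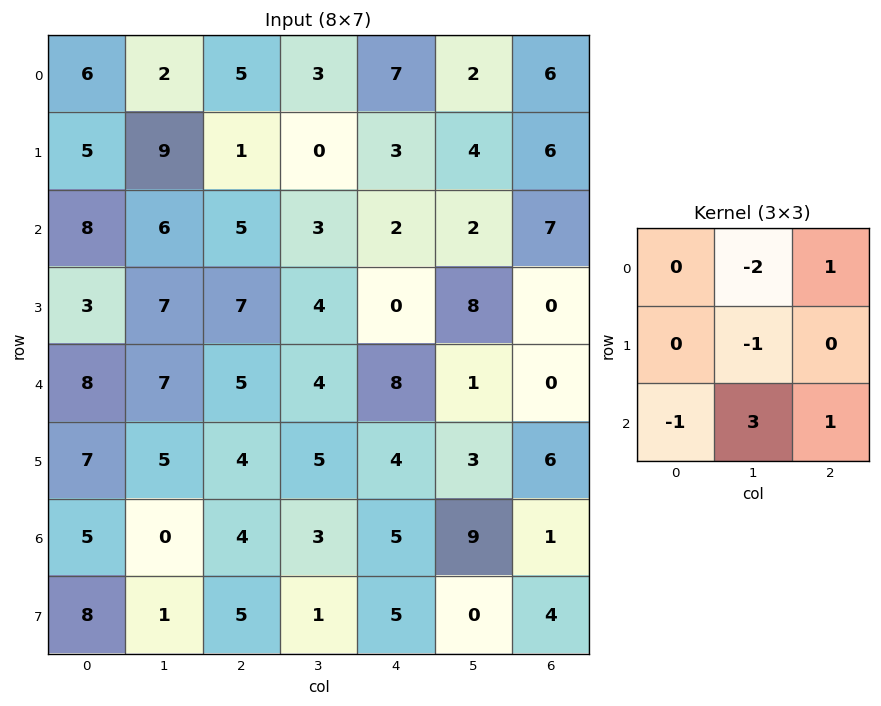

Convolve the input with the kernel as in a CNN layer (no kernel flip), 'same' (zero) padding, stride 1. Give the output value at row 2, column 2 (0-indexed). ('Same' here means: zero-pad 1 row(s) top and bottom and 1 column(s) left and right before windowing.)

11

The receptive field on the zero-padded input at this output position is [9 1 0 / 6 5 3 / 7 7 4]. Elementwise product with the kernel and sum: 1·-2 + 0·1 + 5·-1 + 7·-1 + 7·3 + 4·1.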